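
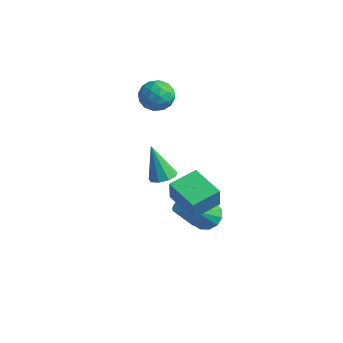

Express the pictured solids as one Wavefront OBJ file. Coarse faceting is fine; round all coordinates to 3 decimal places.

v 1.156 0.722 0.572
v 1.833 0.998 0.843
v 0.384 0.598 2.628
v 1.499 1.402 0.742
v 1.004 1.487 0.561
v 0.581 1.214 0.385
v 0.427 0.711 0.297
v 0.614 0.213 0.337
v 1.055 -0.047 0.488
v 1.544 0.053 0.677
v 1.851 0.466 0.818
v 3.022 2.028 -2.196
v 3.903 2.319 -2.04
v 3.178 1.072 -1.284
v 3.595 2.589 -1.704
v 3.105 2.681 -1.524
v 2.589 2.566 -1.557
v 2.211 2.28 -1.793
v 2.09 1.914 -2.157
v 2.265 1.584 -2.532
v 2.681 1.396 -2.801
v 3.205 1.408 -2.878
v 3.671 1.617 -2.738
v 3.931 1.957 -2.425
v 2.058 2.519 -3.224
v 2.484 2.775 -2.82
v 1.848 2.057 -1.693
v 1.422 1.801 -2.096
v 2.272 2.966 -2.818
v 1.636 2.248 -1.691
v 2.018 3.068 -2.897
v 1.382 2.35 -1.77
v 1.772 3.061 -3.04
v 1.136 2.343 -1.913
v 1.582 2.947 -3.219
v 0.946 2.229 -2.092
v 1.487 2.748 -3.4
v 0.851 2.03 -2.273
v 1.505 2.504 -3.545
v 0.869 1.786 -2.418
v 1.632 2.263 -3.627
v 0.996 1.545 -2.5
v 1.844 2.072 -3.629
v 1.208 1.354 -2.502
v 2.098 1.97 -3.55
v 1.462 1.252 -2.423
v 2.344 1.977 -3.407
v 1.708 1.259 -2.28
v 2.534 2.091 -3.228
v 1.898 1.373 -2.101
v 2.629 2.29 -3.047
v 1.993 1.572 -1.92
v 2.611 2.534 -2.902
v 1.975 1.816 -1.775
v -2.461 4.751 2.972
v -1.694 4.255 3.535
v -3.566 3.465 3.345
v -2.799 2.969 3.908
v -3.222 3.886 4.27
v -2.54 4.68 4.04
v -2.72 3.04 2.84
v -2.038 3.834 2.61
v -1.855 3.197 3.453
v -2.165 3.72 4.337
v -3.095 4 2.543
v -3.405 4.523 3.427
v -1.981 4.616 3.221
v -3.279 3.104 3.659
v -3.528 3.643 3.872
v -3.077 3.352 4.203
v -2.478 4.866 3.518
v -2.027 4.574 3.848
v -2.925 4.357 4.28
v -3.233 3.146 3.032
v -2.782 2.854 3.362
v -2.183 4.368 2.677
v -1.732 4.077 3.008
v -2.335 3.363 2.6
v -1.624 3.703 3.503
v -2.273 2.947 3.723
v -2.227 2.989 3.095
v -1.826 3.456 2.96
v -1.806 4.01 4.023
v -2.456 3.254 4.242
v -2.705 3.793 4.455
v -2.303 4.26 4.32
v -1.901 3.388 3.975
v -2.804 4.466 2.638
v -3.454 3.71 2.857
v -2.957 3.46 2.56
v -2.555 3.927 2.425
v -2.987 4.773 3.157
v -3.636 4.017 3.377
v -3.434 4.264 3.92
v -3.033 4.731 3.785
v -3.359 4.332 2.905
v 2.693 -0.27 0.371
v 2.995 -0.595 1.741
v 2.941 1.368 0.705
v 3.243 1.043 2.075
v 4.597 -0.463 -0.095
v 4.899 -0.788 1.275
v 4.845 1.175 0.239
v 5.147 0.85 1.609
f 2 1 4
f 2 4 3
f 4 1 5
f 4 5 3
f 5 1 6
f 5 6 3
f 6 1 7
f 6 7 3
f 7 1 8
f 7 8 3
f 8 1 9
f 8 9 3
f 9 1 10
f 9 10 3
f 10 1 11
f 10 11 3
f 11 1 2
f 11 2 3
f 13 12 15
f 13 15 14
f 15 12 16
f 15 16 14
f 16 12 17
f 16 17 14
f 17 12 18
f 17 18 14
f 18 12 19
f 18 19 14
f 19 12 20
f 19 20 14
f 20 12 21
f 20 21 14
f 21 12 22
f 21 22 14
f 22 12 23
f 22 23 14
f 23 12 24
f 23 24 14
f 24 12 13
f 24 13 14
f 26 25 29
f 26 29 27
f 27 29 30
f 27 30 28
f 29 25 31
f 29 31 30
f 30 31 32
f 30 32 28
f 31 25 33
f 31 33 32
f 32 33 34
f 32 34 28
f 33 25 35
f 33 35 34
f 34 35 36
f 34 36 28
f 35 25 37
f 35 37 36
f 36 37 38
f 36 38 28
f 37 25 39
f 37 39 38
f 38 39 40
f 38 40 28
f 39 25 41
f 39 41 40
f 40 41 42
f 40 42 28
f 41 25 43
f 41 43 42
f 42 43 44
f 42 44 28
f 43 25 45
f 43 45 44
f 44 45 46
f 44 46 28
f 45 25 47
f 45 47 46
f 46 47 48
f 46 48 28
f 47 25 49
f 47 49 48
f 48 49 50
f 48 50 28
f 49 25 51
f 49 51 50
f 50 51 52
f 50 52 28
f 51 25 53
f 51 53 52
f 52 53 54
f 52 54 28
f 53 25 26
f 53 26 54
f 54 26 27
f 54 27 28
f 55 92 71
f 92 66 95
f 71 95 60
f 92 95 71
f 55 71 67
f 71 60 72
f 67 72 56
f 71 72 67
f 55 67 76
f 67 56 77
f 76 77 62
f 67 77 76
f 55 76 88
f 76 62 91
f 88 91 65
f 76 91 88
f 55 88 92
f 88 65 96
f 92 96 66
f 88 96 92
f 56 72 83
f 72 60 86
f 83 86 64
f 72 86 83
f 60 95 73
f 95 66 94
f 73 94 59
f 95 94 73
f 66 96 93
f 96 65 89
f 93 89 57
f 96 89 93
f 65 91 90
f 91 62 78
f 90 78 61
f 91 78 90
f 62 77 82
f 77 56 79
f 82 79 63
f 77 79 82
f 58 84 70
f 84 64 85
f 70 85 59
f 84 85 70
f 58 70 68
f 70 59 69
f 68 69 57
f 70 69 68
f 58 68 75
f 68 57 74
f 75 74 61
f 68 74 75
f 58 75 80
f 75 61 81
f 80 81 63
f 75 81 80
f 58 80 84
f 80 63 87
f 84 87 64
f 80 87 84
f 59 85 73
f 85 64 86
f 73 86 60
f 85 86 73
f 57 69 93
f 69 59 94
f 93 94 66
f 69 94 93
f 61 74 90
f 74 57 89
f 90 89 65
f 74 89 90
f 63 81 82
f 81 61 78
f 82 78 62
f 81 78 82
f 64 87 83
f 87 63 79
f 83 79 56
f 87 79 83
f 98 100 97
f 101 98 97
f 97 100 99
f 99 101 97
f 98 104 100
f 102 98 101
f 102 104 98
f 100 104 99
f 103 101 99
f 99 104 103
f 103 102 101
f 104 102 103



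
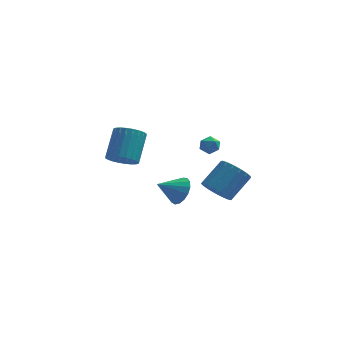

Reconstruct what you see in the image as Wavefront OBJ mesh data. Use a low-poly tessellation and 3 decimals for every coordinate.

v 1.741 -4.451 1.995
v 2.508 -4.57 1.483
v 3.427 -3.588 2.634
v 2.659 -3.469 3.145
v 2.325 -4.201 1.315
v 3.243 -3.219 2.466
v 2.007 -3.89 1.303
v 2.926 -2.907 2.453
v 1.628 -3.707 1.449
v 2.547 -2.724 2.599
v 1.276 -3.694 1.72
v 2.194 -2.712 2.87
v 1.029 -3.855 2.054
v 1.948 -2.873 3.204
v 0.946 -4.153 2.374
v 1.865 -3.17 3.525
v 1.045 -4.518 2.608
v 1.963 -3.536 3.758
v 1.303 -4.869 2.701
v 2.221 -3.887 3.852
v 1.661 -5.124 2.632
v 2.58 -4.141 3.783
v 2.038 -5.224 2.417
v 2.957 -4.242 3.568
v 2.346 -5.148 2.106
v 3.265 -4.166 3.256
v 2.516 -4.912 1.769
v 3.435 -3.93 2.919
v -3.855 1.524 0.783
v -3.03 1.127 0.997
v -2.761 2.498 2.51
v -3.585 2.896 2.297
v -2.927 1.378 0.75
v -2.657 2.75 2.264
v -2.964 1.652 0.509
v -2.695 3.023 2.023
v -3.138 1.906 0.31
v -2.869 3.278 1.823
v -3.421 2.102 0.182
v -3.151 3.474 1.696
v -3.769 2.211 0.146
v -3.5 3.582 1.66
v -4.131 2.214 0.207
v -3.862 3.585 1.721
v -4.45 2.113 0.356
v -4.181 3.484 1.87
v -4.679 1.922 0.57
v -4.41 3.293 2.083
v -4.783 1.67 0.816
v -4.513 3.042 2.33
v -4.745 1.397 1.057
v -4.476 2.768 2.571
v -4.571 1.142 1.257
v -4.302 2.514 2.77
v -4.289 0.946 1.384
v -4.019 2.318 2.898
v -3.94 0.838 1.42
v -3.671 2.209 2.934
v -3.578 0.835 1.359
v -3.309 2.206 2.873
v -3.259 0.936 1.21
v -2.99 2.307 2.724
v -0.37 -1.645 0.355
v -0.026 -1.304 1.149
v -1.53 -2.175 1.085
v -0.277 -0.973 0.99
v -0.549 -0.795 0.686
v -0.78 -0.812 0.306
v -0.917 -1.02 -0.063
v -0.929 -1.372 -0.336
v -0.812 -1.786 -0.451
v -0.595 -2.167 -0.381
v -0.325 -2.43 -0.143
v -0.066 -2.512 0.209
v 0.124 -2.396 0.595
v 0.2 -2.108 0.926
v 0.147 -1.714 1.125
v 0.256 3.213 1.636
v 0.777 3.209 2.028
v 0.783 2.631 0.932
v 1.304 2.627 1.324
v 0.766 2.3 1.493
v 0.44 2.66 1.929
v 1.12 3.18 1.031
v 0.794 3.54 1.467
v 1.311 3.189 1.654
v 1.092 2.645 1.94
v 0.468 3.195 1.02
v 0.249 2.651 1.306
f 2 1 5
f 2 5 3
f 3 5 6
f 3 6 4
f 5 1 7
f 5 7 6
f 6 7 8
f 6 8 4
f 7 1 9
f 7 9 8
f 8 9 10
f 8 10 4
f 9 1 11
f 9 11 10
f 10 11 12
f 10 12 4
f 11 1 13
f 11 13 12
f 12 13 14
f 12 14 4
f 13 1 15
f 13 15 14
f 14 15 16
f 14 16 4
f 15 1 17
f 15 17 16
f 16 17 18
f 16 18 4
f 17 1 19
f 17 19 18
f 18 19 20
f 18 20 4
f 19 1 21
f 19 21 20
f 20 21 22
f 20 22 4
f 21 1 23
f 21 23 22
f 22 23 24
f 22 24 4
f 23 1 25
f 23 25 24
f 24 25 26
f 24 26 4
f 25 1 27
f 25 27 26
f 26 27 28
f 26 28 4
f 27 1 2
f 27 2 28
f 28 2 3
f 28 3 4
f 30 29 33
f 30 33 31
f 31 33 34
f 31 34 32
f 33 29 35
f 33 35 34
f 34 35 36
f 34 36 32
f 35 29 37
f 35 37 36
f 36 37 38
f 36 38 32
f 37 29 39
f 37 39 38
f 38 39 40
f 38 40 32
f 39 29 41
f 39 41 40
f 40 41 42
f 40 42 32
f 41 29 43
f 41 43 42
f 42 43 44
f 42 44 32
f 43 29 45
f 43 45 44
f 44 45 46
f 44 46 32
f 45 29 47
f 45 47 46
f 46 47 48
f 46 48 32
f 47 29 49
f 47 49 48
f 48 49 50
f 48 50 32
f 49 29 51
f 49 51 50
f 50 51 52
f 50 52 32
f 51 29 53
f 51 53 52
f 52 53 54
f 52 54 32
f 53 29 55
f 53 55 54
f 54 55 56
f 54 56 32
f 55 29 57
f 55 57 56
f 56 57 58
f 56 58 32
f 57 29 59
f 57 59 58
f 58 59 60
f 58 60 32
f 59 29 61
f 59 61 60
f 60 61 62
f 60 62 32
f 61 29 30
f 61 30 62
f 62 30 31
f 62 31 32
f 64 63 66
f 64 66 65
f 66 63 67
f 66 67 65
f 67 63 68
f 67 68 65
f 68 63 69
f 68 69 65
f 69 63 70
f 69 70 65
f 70 63 71
f 70 71 65
f 71 63 72
f 71 72 65
f 72 63 73
f 72 73 65
f 73 63 74
f 73 74 65
f 74 63 75
f 74 75 65
f 75 63 76
f 75 76 65
f 76 63 77
f 76 77 65
f 77 63 64
f 77 64 65
f 78 89 83
f 78 83 79
f 78 79 85
f 78 85 88
f 78 88 89
f 79 83 87
f 83 89 82
f 89 88 80
f 88 85 84
f 85 79 86
f 81 87 82
f 81 82 80
f 81 80 84
f 81 84 86
f 81 86 87
f 82 87 83
f 80 82 89
f 84 80 88
f 86 84 85
f 87 86 79



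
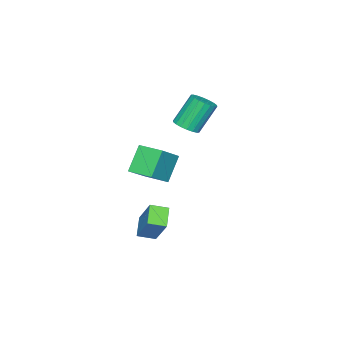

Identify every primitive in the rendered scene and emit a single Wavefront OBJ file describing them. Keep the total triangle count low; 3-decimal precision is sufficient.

v -2.59 -0.742 2.794
v -2.183 -1.21 3.161
v -3.023 -0.725 4.712
v -3.43 -0.258 4.346
v -2.009 -0.941 3.171
v -2.849 -0.456 4.722
v -1.95 -0.632 3.106
v -2.791 -0.147 4.658
v -2.018 -0.346 2.98
v -2.859 0.139 4.531
v -2.2 -0.138 2.817
v -3.04 0.347 4.368
v -2.458 -0.05 2.649
v -3.298 0.435 4.201
v -2.743 -0.099 2.51
v -3.583 0.386 4.062
v -2.997 -0.275 2.428
v -3.837 0.21 3.979
v -3.171 -0.544 2.418
v -4.011 -0.059 3.969
v -3.229 -0.853 2.482
v -4.07 -0.368 4.034
v -3.161 -1.139 2.609
v -4.002 -0.654 4.16
v -2.98 -1.347 2.772
v -3.82 -0.862 4.323
v -2.722 -1.435 2.939
v -3.562 -0.95 4.491
v -2.437 -1.386 3.078
v -3.277 -0.901 4.63
v 0.884 -0.783 1.059
v -0.074 -0.812 2.327
v 0.897 0.517 1.099
v -0.061 0.487 2.368
v 2.201 -0.827 2.052
v 1.243 -0.857 3.321
v 2.214 0.472 2.093
v 1.256 0.443 3.361
v 2.305 -0.156 -0.807
v 2.905 0.843 0.719
v 1.774 0.54 -1.054
v 2.373 1.539 0.472
v 3.167 0.281 -1.432
v 3.766 1.28 0.094
v 2.635 0.977 -1.679
v 3.235 1.976 -0.153
f 2 1 5
f 2 5 3
f 3 5 6
f 3 6 4
f 5 1 7
f 5 7 6
f 6 7 8
f 6 8 4
f 7 1 9
f 7 9 8
f 8 9 10
f 8 10 4
f 9 1 11
f 9 11 10
f 10 11 12
f 10 12 4
f 11 1 13
f 11 13 12
f 12 13 14
f 12 14 4
f 13 1 15
f 13 15 14
f 14 15 16
f 14 16 4
f 15 1 17
f 15 17 16
f 16 17 18
f 16 18 4
f 17 1 19
f 17 19 18
f 18 19 20
f 18 20 4
f 19 1 21
f 19 21 20
f 20 21 22
f 20 22 4
f 21 1 23
f 21 23 22
f 22 23 24
f 22 24 4
f 23 1 25
f 23 25 24
f 24 25 26
f 24 26 4
f 25 1 27
f 25 27 26
f 26 27 28
f 26 28 4
f 27 1 29
f 27 29 28
f 28 29 30
f 28 30 4
f 29 1 2
f 29 2 30
f 30 2 3
f 30 3 4
f 32 34 31
f 35 32 31
f 31 34 33
f 33 35 31
f 32 38 34
f 36 32 35
f 36 38 32
f 34 38 33
f 37 35 33
f 33 38 37
f 37 36 35
f 38 36 37
f 40 42 39
f 43 40 39
f 39 42 41
f 41 43 39
f 40 46 42
f 44 40 43
f 44 46 40
f 42 46 41
f 45 43 41
f 41 46 45
f 45 44 43
f 46 44 45



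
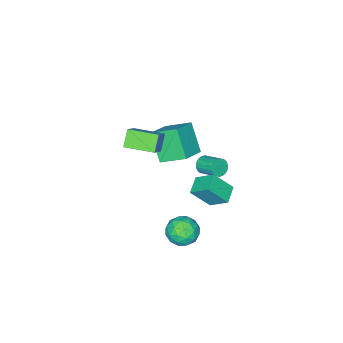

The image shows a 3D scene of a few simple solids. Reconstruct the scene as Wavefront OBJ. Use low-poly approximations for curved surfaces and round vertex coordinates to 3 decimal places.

v -3.617 0.579 -2.175
v -3.143 0.726 -2.495
v -3.13 1.928 -1.925
v -3.603 1.781 -1.605
v -3.343 0.801 -2.649
v -3.33 2.002 -2.078
v -3.597 0.832 -2.708
v -3.584 2.033 -2.138
v -3.855 0.813 -2.662
v -3.842 2.014 -2.092
v -4.065 0.747 -2.519
v -4.052 1.949 -1.949
v -4.187 0.649 -2.308
v -4.174 1.85 -1.738
v -4.196 0.536 -2.071
v -4.183 1.738 -1.501
v -4.09 0.432 -1.855
v -4.077 1.634 -1.285
v -3.89 0.358 -1.702
v -3.877 1.559 -1.131
v -3.636 0.327 -1.642
v -3.623 1.528 -1.072
v -3.378 0.346 -1.688
v -3.365 1.547 -1.118
v -3.168 0.411 -1.831
v -3.155 1.613 -1.261
v -3.046 0.51 -2.042
v -3.033 1.711 -1.472
v -3.037 0.622 -2.279
v -3.024 1.824 -1.709
v -3.318 -2.097 -0.322
v -3.967 -0.734 0.502
v -2.867 -0.947 -1.869
v -3.516 0.416 -1.045
v -1.864 -1.796 0.325
v -2.513 -0.433 1.149
v -1.413 -0.646 -1.222
v -2.062 0.717 -0.398
v -2.426 2.56 -2.196
v -1.652 1.809 -1.014
v -2.687 3.611 -1.357
v -1.914 2.86 -0.175
v -1.486 3.04 -2.505
v -0.713 2.289 -1.323
v -1.748 4.091 -1.666
v -0.974 3.34 -0.484
v 1.187 -0.275 2.441
v 0.528 -0.617 3.266
v 0.388 1.203 2.416
v -0.271 0.861 3.241
v 2.251 0.319 3.539
v 1.592 -0.023 4.364
v 1.452 1.797 3.514
v 0.793 1.455 4.339
v 0.064 3.217 -4.45
v 1.028 3.135 -4.2
v -0.348 2.365 -3.14
v 0.616 2.283 -2.89
v 0.16 3.17 -2.837
v 0.415 3.697 -3.647
v 0.265 1.803 -3.693
v 0.52 2.33 -4.503
v 1.152 2.261 -3.732
v 1.087 3.106 -3.203
v -0.407 2.394 -4.137
v -0.472 3.239 -3.608
v 0.582 3.251 -4.44
v 0.098 2.249 -2.9
v -0.17 2.771 -2.869
v 0.396 2.722 -2.722
v 0.222 3.581 -4.115
v 0.788 3.533 -3.968
v 0.278 3.553 -3.167
v -0.108 1.967 -3.372
v 0.458 1.919 -3.225
v 0.284 2.778 -4.618
v 0.85 2.729 -4.471
v 0.402 1.947 -4.173
v 1.222 2.689 -4.018
v 0.979 2.188 -3.248
v 0.774 1.906 -3.72
v 0.923 2.216 -4.196
v 1.183 3.186 -3.707
v 0.941 2.685 -2.937
v 0.673 3.206 -2.906
v 0.823 3.516 -3.382
v 1.256 2.672 -3.432
v -0.261 2.815 -4.403
v -0.503 2.314 -3.633
v -0.143 1.984 -3.958
v 0.007 2.294 -4.434
v -0.299 3.312 -4.092
v -0.542 2.811 -3.322
v -0.243 3.284 -3.144
v -0.094 3.594 -3.62
v -0.576 2.828 -3.908
f 2 1 5
f 2 5 3
f 3 5 6
f 3 6 4
f 5 1 7
f 5 7 6
f 6 7 8
f 6 8 4
f 7 1 9
f 7 9 8
f 8 9 10
f 8 10 4
f 9 1 11
f 9 11 10
f 10 11 12
f 10 12 4
f 11 1 13
f 11 13 12
f 12 13 14
f 12 14 4
f 13 1 15
f 13 15 14
f 14 15 16
f 14 16 4
f 15 1 17
f 15 17 16
f 16 17 18
f 16 18 4
f 17 1 19
f 17 19 18
f 18 19 20
f 18 20 4
f 19 1 21
f 19 21 20
f 20 21 22
f 20 22 4
f 21 1 23
f 21 23 22
f 22 23 24
f 22 24 4
f 23 1 25
f 23 25 24
f 24 25 26
f 24 26 4
f 25 1 27
f 25 27 26
f 26 27 28
f 26 28 4
f 27 1 29
f 27 29 28
f 28 29 30
f 28 30 4
f 29 1 2
f 29 2 30
f 30 2 3
f 30 3 4
f 32 34 31
f 35 32 31
f 31 34 33
f 33 35 31
f 32 38 34
f 36 32 35
f 36 38 32
f 34 38 33
f 37 35 33
f 33 38 37
f 37 36 35
f 38 36 37
f 40 42 39
f 43 40 39
f 39 42 41
f 41 43 39
f 40 46 42
f 44 40 43
f 44 46 40
f 42 46 41
f 45 43 41
f 41 46 45
f 45 44 43
f 46 44 45
f 48 50 47
f 51 48 47
f 47 50 49
f 49 51 47
f 48 54 50
f 52 48 51
f 52 54 48
f 50 54 49
f 53 51 49
f 49 54 53
f 53 52 51
f 54 52 53
f 55 92 71
f 92 66 95
f 71 95 60
f 92 95 71
f 55 71 67
f 71 60 72
f 67 72 56
f 71 72 67
f 55 67 76
f 67 56 77
f 76 77 62
f 67 77 76
f 55 76 88
f 76 62 91
f 88 91 65
f 76 91 88
f 55 88 92
f 88 65 96
f 92 96 66
f 88 96 92
f 56 72 83
f 72 60 86
f 83 86 64
f 72 86 83
f 60 95 73
f 95 66 94
f 73 94 59
f 95 94 73
f 66 96 93
f 96 65 89
f 93 89 57
f 96 89 93
f 65 91 90
f 91 62 78
f 90 78 61
f 91 78 90
f 62 77 82
f 77 56 79
f 82 79 63
f 77 79 82
f 58 84 70
f 84 64 85
f 70 85 59
f 84 85 70
f 58 70 68
f 70 59 69
f 68 69 57
f 70 69 68
f 58 68 75
f 68 57 74
f 75 74 61
f 68 74 75
f 58 75 80
f 75 61 81
f 80 81 63
f 75 81 80
f 58 80 84
f 80 63 87
f 84 87 64
f 80 87 84
f 59 85 73
f 85 64 86
f 73 86 60
f 85 86 73
f 57 69 93
f 69 59 94
f 93 94 66
f 69 94 93
f 61 74 90
f 74 57 89
f 90 89 65
f 74 89 90
f 63 81 82
f 81 61 78
f 82 78 62
f 81 78 82
f 64 87 83
f 87 63 79
f 83 79 56
f 87 79 83



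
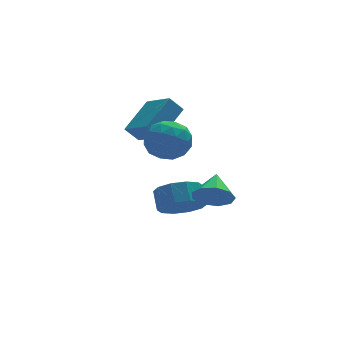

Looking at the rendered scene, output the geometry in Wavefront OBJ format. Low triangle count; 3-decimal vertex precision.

v -0.52 0.526 0.167
v 0.028 -0.73 0.846
v 0.739 1.56 1.063
v 1.287 0.304 1.743
v 0.033 0.416 -0.483
v 0.581 -0.84 0.197
v 1.292 1.45 0.414
v 1.84 0.194 1.093
v 1.573 -0.454 -4.165
v 2.495 -0.211 -4.527
v 2.57 0.536 -3.837
v 1.647 0.294 -3.475
v 2.066 0.125 -4.845
v 2.141 0.872 -4.154
v 1.449 0.24 -4.903
v 1.524 0.987 -4.212
v 0.879 0.091 -4.679
v 0.954 0.838 -3.988
v 0.574 -0.267 -4.259
v 0.649 0.48 -3.568
v 0.65 -0.696 -3.803
v 0.725 0.051 -3.113
v 1.079 -1.032 -3.486
v 1.154 -0.285 -2.795
v 1.696 -1.147 -3.428
v 1.771 -0.4 -2.737
v 2.266 -0.998 -3.652
v 2.341 -0.251 -2.961
v 2.571 -0.64 -4.072
v 2.646 0.107 -3.381
v 2.121 -2.662 -2.467
v 2.44 -2.342 -3.222
v 2.619 -1.618 -1.813
v 1.883 -2.134 -3.13
v 1.437 -2.173 -2.727
v 1.311 -2.441 -2.203
v 1.563 -2.813 -1.803
v 2.077 -3.114 -1.713
v 2.611 -3.204 -1.976
v 2.915 -3.041 -2.469
v 2.848 -2.7 -2.961
v -0.042 -1.565 1.316
v 0.403 -1.046 0.56
v 0.557 -2.974 0.7
v 1.002 -2.455 -0.056
v 1.344 -2.358 0.9
v 0.974 -1.487 1.281
v -0.014 -2.533 -0.021
v -0.384 -1.662 0.36
v 0.421 -1.644 -0.266
v 1.26 -1.535 0.303
v -0.3 -2.485 0.957
v 0.539 -2.376 1.526
v 0.128 -1.182 0.992
v 0.832 -2.838 0.268
v 1.033 -2.781 0.83
v 1.295 -2.476 0.386
v 0.463 -1.441 1.415
v 0.725 -1.136 0.971
v 1.278 -1.907 1.171
v 0.235 -2.884 0.289
v 0.497 -2.579 -0.155
v -0.335 -1.544 0.874
v -0.073 -1.239 0.43
v -0.318 -2.113 0.089
v 0.4 -1.228 0.062
v 0.752 -2.056 -0.3
v 0.155 -2.102 -0.279
v -0.063 -1.59 -0.056
v 0.893 -1.164 0.396
v 1.246 -1.992 0.035
v 1.447 -1.935 0.597
v 1.229 -1.424 0.82
v 0.904 -1.516 -0.089
v -0.286 -2.028 1.225
v 0.067 -2.856 0.864
v -0.269 -2.596 0.44
v -0.487 -2.085 0.663
v 0.208 -1.964 1.56
v 0.56 -2.792 1.198
v 1.023 -2.43 1.316
v 0.805 -1.918 1.539
v 0.056 -2.504 1.349
f 2 4 1
f 5 2 1
f 1 4 3
f 3 5 1
f 2 8 4
f 6 2 5
f 6 8 2
f 4 8 3
f 7 5 3
f 3 8 7
f 7 6 5
f 8 6 7
f 10 9 13
f 10 13 11
f 11 13 14
f 11 14 12
f 13 9 15
f 13 15 14
f 14 15 16
f 14 16 12
f 15 9 17
f 15 17 16
f 16 17 18
f 16 18 12
f 17 9 19
f 17 19 18
f 18 19 20
f 18 20 12
f 19 9 21
f 19 21 20
f 20 21 22
f 20 22 12
f 21 9 23
f 21 23 22
f 22 23 24
f 22 24 12
f 23 9 25
f 23 25 24
f 24 25 26
f 24 26 12
f 25 9 27
f 25 27 26
f 26 27 28
f 26 28 12
f 27 9 29
f 27 29 28
f 28 29 30
f 28 30 12
f 29 9 10
f 29 10 30
f 30 10 11
f 30 11 12
f 32 31 34
f 32 34 33
f 34 31 35
f 34 35 33
f 35 31 36
f 35 36 33
f 36 31 37
f 36 37 33
f 37 31 38
f 37 38 33
f 38 31 39
f 38 39 33
f 39 31 40
f 39 40 33
f 40 31 41
f 40 41 33
f 41 31 32
f 41 32 33
f 42 79 58
f 79 53 82
f 58 82 47
f 79 82 58
f 42 58 54
f 58 47 59
f 54 59 43
f 58 59 54
f 42 54 63
f 54 43 64
f 63 64 49
f 54 64 63
f 42 63 75
f 63 49 78
f 75 78 52
f 63 78 75
f 42 75 79
f 75 52 83
f 79 83 53
f 75 83 79
f 43 59 70
f 59 47 73
f 70 73 51
f 59 73 70
f 47 82 60
f 82 53 81
f 60 81 46
f 82 81 60
f 53 83 80
f 83 52 76
f 80 76 44
f 83 76 80
f 52 78 77
f 78 49 65
f 77 65 48
f 78 65 77
f 49 64 69
f 64 43 66
f 69 66 50
f 64 66 69
f 45 71 57
f 71 51 72
f 57 72 46
f 71 72 57
f 45 57 55
f 57 46 56
f 55 56 44
f 57 56 55
f 45 55 62
f 55 44 61
f 62 61 48
f 55 61 62
f 45 62 67
f 62 48 68
f 67 68 50
f 62 68 67
f 45 67 71
f 67 50 74
f 71 74 51
f 67 74 71
f 46 72 60
f 72 51 73
f 60 73 47
f 72 73 60
f 44 56 80
f 56 46 81
f 80 81 53
f 56 81 80
f 48 61 77
f 61 44 76
f 77 76 52
f 61 76 77
f 50 68 69
f 68 48 65
f 69 65 49
f 68 65 69
f 51 74 70
f 74 50 66
f 70 66 43
f 74 66 70



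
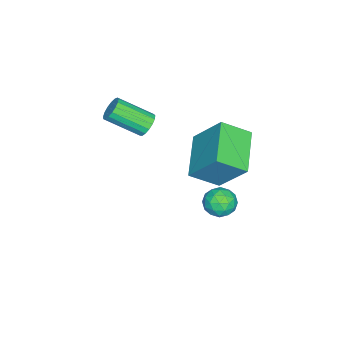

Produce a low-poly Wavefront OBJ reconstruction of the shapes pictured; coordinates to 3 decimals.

v -2.881 -1.284 2.878
v -2.697 -0.106 4.344
v -3.439 -0.259 2.124
v -3.255 0.919 3.59
v -1.105 -0.779 2.25
v -0.921 0.399 3.716
v -1.663 0.246 1.496
v -1.479 1.424 2.962
v -3.051 0.396 -1.325
v -2.466 -0.03 -1.267
v -3.714 -0.45 -0.853
v -3.129 -0.876 -0.795
v -3.19 -0.284 -0.379
v -2.78 0.238 -0.671
v -3.4 -0.718 -1.449
v -2.99 -0.196 -1.741
v -2.682 -0.718 -1.344
v -2.552 -0.45 -0.682
v -3.628 -0.03 -1.438
v -3.498 0.238 -0.776
v -2.701 0.257 -1.338
v -3.479 -0.737 -0.782
v -3.515 -0.39 -0.538
v -3.171 -0.64 -0.504
v -2.885 0.415 -0.987
v -2.542 0.165 -0.953
v -2.967 0.015 -0.431
v -3.638 -0.645 -1.167
v -3.295 -0.895 -1.133
v -3.009 0.16 -1.616
v -2.665 -0.09 -1.582
v -3.213 -0.495 -1.689
v -2.483 -0.398 -1.349
v -2.873 -0.895 -1.071
v -3.032 -0.802 -1.456
v -2.791 -0.495 -1.627
v -2.407 -0.24 -0.96
v -2.797 -0.737 -0.682
v -2.833 -0.39 -0.438
v -2.592 -0.082 -0.609
v -2.534 -0.645 -1.005
v -3.383 0.257 -1.438
v -3.773 -0.24 -1.16
v -3.588 -0.398 -1.511
v -3.347 -0.09 -1.682
v -3.307 0.415 -1.049
v -3.697 -0.082 -0.771
v -3.389 0.015 -0.493
v -3.148 0.322 -0.664
v -3.646 0.165 -1.115
v -3.176 -3.29 2.652
v -2.664 -3.297 2.424
v -2.293 -4.657 3.3
v -2.804 -4.65 3.528
v -2.634 -3.147 2.644
v -2.263 -4.507 3.52
v -2.728 -3.03 2.866
v -2.357 -4.39 3.742
v -2.925 -2.972 3.039
v -2.554 -4.333 3.915
v -3.179 -2.987 3.123
v -2.808 -4.348 3.999
v -3.432 -3.072 3.1
v -3.061 -4.432 3.975
v -3.627 -3.206 2.973
v -3.256 -4.566 3.849
v -3.718 -3.36 2.773
v -3.347 -4.72 3.649
v -3.685 -3.497 2.546
v -3.314 -4.858 3.422
v -3.535 -3.587 2.342
v -3.164 -4.948 3.218
v -3.303 -3.609 2.21
v -2.932 -4.97 3.086
v -3.042 -3.558 2.179
v -2.671 -4.918 3.055
v -2.811 -3.445 2.256
v -2.44 -4.806 3.132
f 2 4 1
f 5 2 1
f 1 4 3
f 3 5 1
f 2 8 4
f 6 2 5
f 6 8 2
f 4 8 3
f 7 5 3
f 3 8 7
f 7 6 5
f 8 6 7
f 9 46 25
f 46 20 49
f 25 49 14
f 46 49 25
f 9 25 21
f 25 14 26
f 21 26 10
f 25 26 21
f 9 21 30
f 21 10 31
f 30 31 16
f 21 31 30
f 9 30 42
f 30 16 45
f 42 45 19
f 30 45 42
f 9 42 46
f 42 19 50
f 46 50 20
f 42 50 46
f 10 26 37
f 26 14 40
f 37 40 18
f 26 40 37
f 14 49 27
f 49 20 48
f 27 48 13
f 49 48 27
f 20 50 47
f 50 19 43
f 47 43 11
f 50 43 47
f 19 45 44
f 45 16 32
f 44 32 15
f 45 32 44
f 16 31 36
f 31 10 33
f 36 33 17
f 31 33 36
f 12 38 24
f 38 18 39
f 24 39 13
f 38 39 24
f 12 24 22
f 24 13 23
f 22 23 11
f 24 23 22
f 12 22 29
f 22 11 28
f 29 28 15
f 22 28 29
f 12 29 34
f 29 15 35
f 34 35 17
f 29 35 34
f 12 34 38
f 34 17 41
f 38 41 18
f 34 41 38
f 13 39 27
f 39 18 40
f 27 40 14
f 39 40 27
f 11 23 47
f 23 13 48
f 47 48 20
f 23 48 47
f 15 28 44
f 28 11 43
f 44 43 19
f 28 43 44
f 17 35 36
f 35 15 32
f 36 32 16
f 35 32 36
f 18 41 37
f 41 17 33
f 37 33 10
f 41 33 37
f 52 51 55
f 52 55 53
f 53 55 56
f 53 56 54
f 55 51 57
f 55 57 56
f 56 57 58
f 56 58 54
f 57 51 59
f 57 59 58
f 58 59 60
f 58 60 54
f 59 51 61
f 59 61 60
f 60 61 62
f 60 62 54
f 61 51 63
f 61 63 62
f 62 63 64
f 62 64 54
f 63 51 65
f 63 65 64
f 64 65 66
f 64 66 54
f 65 51 67
f 65 67 66
f 66 67 68
f 66 68 54
f 67 51 69
f 67 69 68
f 68 69 70
f 68 70 54
f 69 51 71
f 69 71 70
f 70 71 72
f 70 72 54
f 71 51 73
f 71 73 72
f 72 73 74
f 72 74 54
f 73 51 75
f 73 75 74
f 74 75 76
f 74 76 54
f 75 51 77
f 75 77 76
f 76 77 78
f 76 78 54
f 77 51 52
f 77 52 78
f 78 52 53
f 78 53 54



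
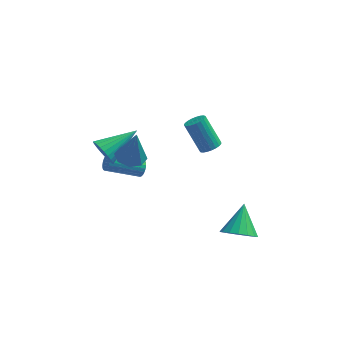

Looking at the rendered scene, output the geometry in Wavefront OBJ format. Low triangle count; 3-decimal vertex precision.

v 1.573 1.819 1.889
v 2.1 1.84 2.174
v 1.275 2.501 3.656
v 0.747 2.481 3.371
v 2.09 2.065 2.068
v 1.265 2.726 3.549
v 1.991 2.248 1.931
v 1.165 2.909 3.412
v 1.819 2.357 1.787
v 0.993 3.018 3.268
v 1.604 2.373 1.66
v 0.779 3.034 3.141
v 1.384 2.293 1.573
v 0.559 2.954 3.054
v 1.197 2.132 1.541
v 0.372 2.793 3.022
v 1.075 1.916 1.569
v 0.249 2.577 3.05
v 1.038 1.684 1.652
v 0.213 2.345 3.134
v 1.095 1.475 1.777
v 0.269 2.136 3.258
v 1.233 1.326 1.921
v 0.408 1.987 3.402
v 1.431 1.262 2.059
v 0.605 1.923 3.54
v 1.653 1.294 2.168
v 0.827 1.955 3.65
v 1.861 1.418 2.229
v 1.036 2.079 3.711
v 2.019 1.611 2.231
v 1.194 2.272 3.713
v -3.802 1.562 1.387
v -3.347 1.358 0.724
v -2.178 2.758 2.133
v -3.495 1.625 0.619
v -3.691 1.883 0.63
v -3.903 2.092 0.757
v -4.1 2.221 0.98
v -4.251 2.249 1.265
v -4.334 2.172 1.568
v -4.336 2.003 1.844
v -4.257 1.766 2.051
v -4.108 1.499 2.156
v -3.913 1.241 2.145
v -3.7 1.031 2.018
v -3.504 0.903 1.795
v -3.352 0.875 1.51
v -3.269 0.952 1.206
v -3.267 1.121 0.93
v -2.317 0.423 2.349
v -1.499 0.409 2.207
v -2.003 0.377 4.171
v -1.727 1 2.262
v -2.3 1.253 2.367
v -2.883 1.019 2.461
v -3.135 0.437 2.49
v -2.907 -0.154 2.436
v -2.334 -0.407 2.331
v -1.751 -0.173 2.236
v 3.122 -1.177 -2.256
v 3.905 -1.615 -1.887
v 3.338 0.177 -1.104
v 4.076 -1.351 -2.229
v 4.029 -1.048 -2.577
v 3.773 -0.774 -2.851
v 3.369 -0.592 -2.989
v 2.908 -0.545 -2.959
v 2.496 -0.642 -2.768
v 2.228 -0.862 -2.459
v 2.165 -1.154 -2.104
v 2.321 -1.451 -1.783
v 2.66 -1.686 -1.571
v 3.106 -1.804 -1.515
v 3.555 -1.778 -1.629
v -2.049 4.019 -2.402
v -1.825 3.856 -1.963
v -3.646 3.517 -1.158
v -3.871 3.681 -1.598
v -1.845 4.054 -1.925
v -3.667 3.715 -1.121
v -1.896 4.247 -1.96
v -3.718 3.908 -1.156
v -1.971 4.406 -2.063
v -3.793 4.067 -1.258
v -2.058 4.505 -2.217
v -3.879 4.166 -1.412
v -2.143 4.531 -2.399
v -3.965 4.192 -1.595
v -2.214 4.479 -2.582
v -4.036 4.14 -1.778
v -2.26 4.357 -2.737
v -4.082 4.018 -1.933
v -2.274 4.183 -2.842
v -4.095 3.844 -2.037
v -2.253 3.985 -2.879
v -4.075 3.646 -2.075
v -2.202 3.792 -2.844
v -4.024 3.453 -2.04
v -2.127 3.633 -2.742
v -3.949 3.294 -1.937
v -2.041 3.534 -2.588
v -3.862 3.195 -1.783
v -1.955 3.508 -2.405
v -3.777 3.169 -1.601
v -1.884 3.56 -2.222
v -3.706 3.221 -1.418
v -1.838 3.682 -2.067
v -3.66 3.343 -1.263
f 2 1 5
f 2 5 3
f 3 5 6
f 3 6 4
f 5 1 7
f 5 7 6
f 6 7 8
f 6 8 4
f 7 1 9
f 7 9 8
f 8 9 10
f 8 10 4
f 9 1 11
f 9 11 10
f 10 11 12
f 10 12 4
f 11 1 13
f 11 13 12
f 12 13 14
f 12 14 4
f 13 1 15
f 13 15 14
f 14 15 16
f 14 16 4
f 15 1 17
f 15 17 16
f 16 17 18
f 16 18 4
f 17 1 19
f 17 19 18
f 18 19 20
f 18 20 4
f 19 1 21
f 19 21 20
f 20 21 22
f 20 22 4
f 21 1 23
f 21 23 22
f 22 23 24
f 22 24 4
f 23 1 25
f 23 25 24
f 24 25 26
f 24 26 4
f 25 1 27
f 25 27 26
f 26 27 28
f 26 28 4
f 27 1 29
f 27 29 28
f 28 29 30
f 28 30 4
f 29 1 31
f 29 31 30
f 30 31 32
f 30 32 4
f 31 1 2
f 31 2 32
f 32 2 3
f 32 3 4
f 34 33 36
f 34 36 35
f 36 33 37
f 36 37 35
f 37 33 38
f 37 38 35
f 38 33 39
f 38 39 35
f 39 33 40
f 39 40 35
f 40 33 41
f 40 41 35
f 41 33 42
f 41 42 35
f 42 33 43
f 42 43 35
f 43 33 44
f 43 44 35
f 44 33 45
f 44 45 35
f 45 33 46
f 45 46 35
f 46 33 47
f 46 47 35
f 47 33 48
f 47 48 35
f 48 33 49
f 48 49 35
f 49 33 50
f 49 50 35
f 50 33 34
f 50 34 35
f 52 51 54
f 52 54 53
f 54 51 55
f 54 55 53
f 55 51 56
f 55 56 53
f 56 51 57
f 56 57 53
f 57 51 58
f 57 58 53
f 58 51 59
f 58 59 53
f 59 51 60
f 59 60 53
f 60 51 52
f 60 52 53
f 62 61 64
f 62 64 63
f 64 61 65
f 64 65 63
f 65 61 66
f 65 66 63
f 66 61 67
f 66 67 63
f 67 61 68
f 67 68 63
f 68 61 69
f 68 69 63
f 69 61 70
f 69 70 63
f 70 61 71
f 70 71 63
f 71 61 72
f 71 72 63
f 72 61 73
f 72 73 63
f 73 61 74
f 73 74 63
f 74 61 75
f 74 75 63
f 75 61 62
f 75 62 63
f 77 76 80
f 77 80 78
f 78 80 81
f 78 81 79
f 80 76 82
f 80 82 81
f 81 82 83
f 81 83 79
f 82 76 84
f 82 84 83
f 83 84 85
f 83 85 79
f 84 76 86
f 84 86 85
f 85 86 87
f 85 87 79
f 86 76 88
f 86 88 87
f 87 88 89
f 87 89 79
f 88 76 90
f 88 90 89
f 89 90 91
f 89 91 79
f 90 76 92
f 90 92 91
f 91 92 93
f 91 93 79
f 92 76 94
f 92 94 93
f 93 94 95
f 93 95 79
f 94 76 96
f 94 96 95
f 95 96 97
f 95 97 79
f 96 76 98
f 96 98 97
f 97 98 99
f 97 99 79
f 98 76 100
f 98 100 99
f 99 100 101
f 99 101 79
f 100 76 102
f 100 102 101
f 101 102 103
f 101 103 79
f 102 76 104
f 102 104 103
f 103 104 105
f 103 105 79
f 104 76 106
f 104 106 105
f 105 106 107
f 105 107 79
f 106 76 108
f 106 108 107
f 107 108 109
f 107 109 79
f 108 76 77
f 108 77 109
f 109 77 78
f 109 78 79



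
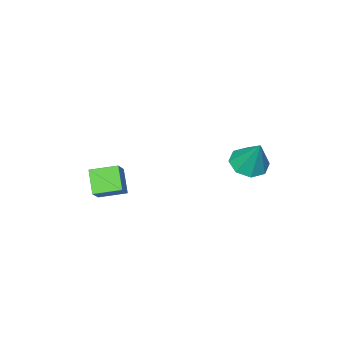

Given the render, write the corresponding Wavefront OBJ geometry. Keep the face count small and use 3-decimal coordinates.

v -2.86 0.884 2.703
v -1.996 0.286 2.907
v -2.62 1.856 4.537
v -1.811 0.98 2.515
v -2.24 1.618 2.233
v -3.032 1.826 2.226
v -3.723 1.482 2.498
v -3.909 0.788 2.891
v -3.48 0.15 3.173
v -2.688 -0.058 3.179
v 3.6 -3.245 1.142
v 3.018 -4.156 2.196
v 2.576 -2.201 1.48
v 1.994 -3.113 2.533
v 4.426 -2.727 2.047
v 3.844 -3.639 3.1
v 3.402 -1.684 2.384
v 2.82 -2.595 3.438
f 2 1 4
f 2 4 3
f 4 1 5
f 4 5 3
f 5 1 6
f 5 6 3
f 6 1 7
f 6 7 3
f 7 1 8
f 7 8 3
f 8 1 9
f 8 9 3
f 9 1 10
f 9 10 3
f 10 1 2
f 10 2 3
f 12 14 11
f 15 12 11
f 11 14 13
f 13 15 11
f 12 18 14
f 16 12 15
f 16 18 12
f 14 18 13
f 17 15 13
f 13 18 17
f 17 16 15
f 18 16 17



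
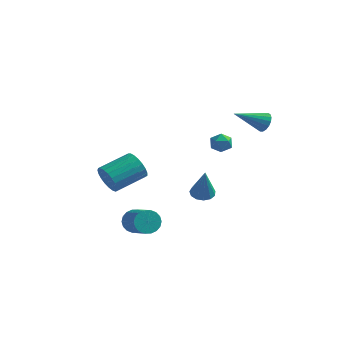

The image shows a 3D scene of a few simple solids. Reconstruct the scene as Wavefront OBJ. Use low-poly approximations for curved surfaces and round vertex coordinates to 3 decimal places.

v -4.407 -1.865 -1.105
v -3.947 -1.89 -1.819
v -3.013 -0.441 -1.269
v -3.473 -0.415 -0.555
v -4.217 -1.681 -1.913
v -3.282 -0.232 -1.363
v -4.519 -1.504 -1.866
v -3.584 -0.055 -1.317
v -4.802 -1.389 -1.688
v -3.867 0.06 -1.139
v -5.017 -1.356 -1.41
v -4.082 0.093 -0.86
v -5.126 -1.411 -1.078
v -4.191 0.038 -0.528
v -5.111 -1.545 -0.751
v -4.176 -0.096 -0.202
v -4.975 -1.734 -0.485
v -4.04 -0.284 0.064
v -4.74 -1.945 -0.327
v -3.805 -0.496 0.223
v -4.448 -2.143 -0.303
v -3.513 -0.694 0.247
v -4.149 -2.292 -0.417
v -3.214 -0.843 0.132
v -3.895 -2.368 -0.651
v -2.96 -0.919 -0.101
v -3.729 -2.356 -0.963
v -2.794 -0.907 -0.413
v -3.68 -2.26 -1.299
v -2.746 -0.811 -0.75
v -3.758 -2.095 -1.602
v -2.823 -0.646 -1.053
v -2.198 -3.28 -2.754
v -1.779 -3.193 -3.32
v -0.703 -4.033 -2.653
v -1.122 -4.12 -2.086
v -1.702 -2.948 -3.137
v -0.625 -3.788 -2.47
v -1.722 -2.768 -2.878
v -0.645 -3.608 -2.21
v -1.837 -2.69 -2.594
v -0.76 -3.53 -1.927
v -2.023 -2.729 -2.342
v -0.947 -3.568 -1.674
v -2.245 -2.876 -2.172
v -1.168 -3.716 -1.504
v -2.457 -3.104 -2.116
v -1.38 -3.944 -1.449
v -2.617 -3.367 -2.187
v -1.541 -4.207 -1.52
v -2.695 -3.612 -2.37
v -1.618 -4.452 -1.703
v -2.675 -3.792 -2.63
v -1.598 -4.632 -1.962
v -2.56 -3.87 -2.913
v -1.483 -4.71 -2.246
v -2.373 -3.832 -3.166
v -1.297 -4.671 -2.498
v -2.152 -3.684 -3.336
v -1.075 -4.524 -2.668
v -1.94 -3.456 -3.391
v -0.863 -4.296 -2.724
v 0.574 -1.583 -0.967
v 1.112 -1.849 -1.157
v 0.926 -2.077 0.727
v 1.191 -1.513 -1.075
v 1.073 -1.199 -0.959
v 0.797 -1.006 -0.845
v 0.45 -0.997 -0.771
v 0.143 -1.174 -0.758
v -0.028 -1.48 -0.812
v -0.008 -1.819 -0.915
v 0.197 -2.083 -1.035
v 0.522 -2.188 -1.133
v 0.863 -2.101 -1.179
v 2.556 1.28 2.941
v 2.928 1.209 3.406
v 1.364 0.26 3.739
v 2.775 1.442 3.475
v 2.572 1.638 3.422
v 2.365 1.752 3.259
v 2.201 1.758 3.023
v 2.119 1.654 2.768
v 2.137 1.465 2.552
v 2.251 1.233 2.426
v 2.434 1.013 2.418
v 2.646 0.853 2.529
v 2.836 0.792 2.735
v 2.963 0.842 2.988
v 2.996 0.993 3.23
v -0.341 2.565 0.785
v 0.017 2.563 0.253
v -0.137 1.557 0.927
v 0.221 1.555 0.395
v 0.422 1.873 0.914
v 0.295 2.496 0.827
v -0.415 1.624 0.353
v -0.542 2.247 0.266
v -0.029 1.981 -0.014
v 0.488 2.135 0.333
v -0.608 1.985 0.847
v -0.091 2.139 1.194
f 2 1 5
f 2 5 3
f 3 5 6
f 3 6 4
f 5 1 7
f 5 7 6
f 6 7 8
f 6 8 4
f 7 1 9
f 7 9 8
f 8 9 10
f 8 10 4
f 9 1 11
f 9 11 10
f 10 11 12
f 10 12 4
f 11 1 13
f 11 13 12
f 12 13 14
f 12 14 4
f 13 1 15
f 13 15 14
f 14 15 16
f 14 16 4
f 15 1 17
f 15 17 16
f 16 17 18
f 16 18 4
f 17 1 19
f 17 19 18
f 18 19 20
f 18 20 4
f 19 1 21
f 19 21 20
f 20 21 22
f 20 22 4
f 21 1 23
f 21 23 22
f 22 23 24
f 22 24 4
f 23 1 25
f 23 25 24
f 24 25 26
f 24 26 4
f 25 1 27
f 25 27 26
f 26 27 28
f 26 28 4
f 27 1 29
f 27 29 28
f 28 29 30
f 28 30 4
f 29 1 31
f 29 31 30
f 30 31 32
f 30 32 4
f 31 1 2
f 31 2 32
f 32 2 3
f 32 3 4
f 34 33 37
f 34 37 35
f 35 37 38
f 35 38 36
f 37 33 39
f 37 39 38
f 38 39 40
f 38 40 36
f 39 33 41
f 39 41 40
f 40 41 42
f 40 42 36
f 41 33 43
f 41 43 42
f 42 43 44
f 42 44 36
f 43 33 45
f 43 45 44
f 44 45 46
f 44 46 36
f 45 33 47
f 45 47 46
f 46 47 48
f 46 48 36
f 47 33 49
f 47 49 48
f 48 49 50
f 48 50 36
f 49 33 51
f 49 51 50
f 50 51 52
f 50 52 36
f 51 33 53
f 51 53 52
f 52 53 54
f 52 54 36
f 53 33 55
f 53 55 54
f 54 55 56
f 54 56 36
f 55 33 57
f 55 57 56
f 56 57 58
f 56 58 36
f 57 33 59
f 57 59 58
f 58 59 60
f 58 60 36
f 59 33 61
f 59 61 60
f 60 61 62
f 60 62 36
f 61 33 34
f 61 34 62
f 62 34 35
f 62 35 36
f 64 63 66
f 64 66 65
f 66 63 67
f 66 67 65
f 67 63 68
f 67 68 65
f 68 63 69
f 68 69 65
f 69 63 70
f 69 70 65
f 70 63 71
f 70 71 65
f 71 63 72
f 71 72 65
f 72 63 73
f 72 73 65
f 73 63 74
f 73 74 65
f 74 63 75
f 74 75 65
f 75 63 64
f 75 64 65
f 77 76 79
f 77 79 78
f 79 76 80
f 79 80 78
f 80 76 81
f 80 81 78
f 81 76 82
f 81 82 78
f 82 76 83
f 82 83 78
f 83 76 84
f 83 84 78
f 84 76 85
f 84 85 78
f 85 76 86
f 85 86 78
f 86 76 87
f 86 87 78
f 87 76 88
f 87 88 78
f 88 76 89
f 88 89 78
f 89 76 90
f 89 90 78
f 90 76 77
f 90 77 78
f 91 102 96
f 91 96 92
f 91 92 98
f 91 98 101
f 91 101 102
f 92 96 100
f 96 102 95
f 102 101 93
f 101 98 97
f 98 92 99
f 94 100 95
f 94 95 93
f 94 93 97
f 94 97 99
f 94 99 100
f 95 100 96
f 93 95 102
f 97 93 101
f 99 97 98
f 100 99 92



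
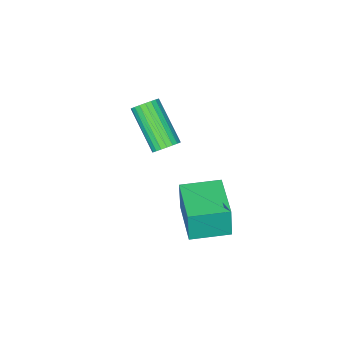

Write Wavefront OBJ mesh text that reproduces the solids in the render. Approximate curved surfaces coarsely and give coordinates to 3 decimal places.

v 1.005 -0.597 -0.298
v 1.02 -0.645 0.951
v -0.211 0.155 -0.256
v -0.196 0.107 0.993
v 1.916 0.873 -0.253
v 1.931 0.825 0.996
v 0.7 1.625 -0.211
v 0.715 1.577 1.038
v 0.223 -2.202 1.309
v 0.718 -2.155 1.461
v 0.472 -3.571 2.703
v -0.023 -3.618 2.551
v 0.617 -2.019 1.596
v 0.37 -3.435 2.838
v 0.447 -1.915 1.68
v 0.201 -3.331 2.923
v 0.239 -1.861 1.701
v -0.008 -3.277 2.943
v 0.028 -1.865 1.654
v -0.219 -3.282 2.896
v -0.149 -1.928 1.547
v -0.396 -3.344 2.789
v -0.262 -2.038 1.399
v -0.509 -3.455 2.641
v -0.291 -2.177 1.236
v -0.538 -3.593 2.478
v -0.231 -2.319 1.085
v -0.478 -3.736 2.327
v -0.092 -2.442 0.973
v -0.339 -3.858 2.215
v 0.101 -2.523 0.919
v -0.146 -3.939 2.161
v 0.315 -2.548 0.932
v 0.068 -3.965 2.174
v 0.514 -2.514 1.011
v 0.267 -3.93 2.253
v 0.662 -2.425 1.141
v 0.415 -3.842 2.383
v 0.734 -2.298 1.3
v 0.487 -3.715 2.542
f 2 4 1
f 5 2 1
f 1 4 3
f 3 5 1
f 2 8 4
f 6 2 5
f 6 8 2
f 4 8 3
f 7 5 3
f 3 8 7
f 7 6 5
f 8 6 7
f 10 9 13
f 10 13 11
f 11 13 14
f 11 14 12
f 13 9 15
f 13 15 14
f 14 15 16
f 14 16 12
f 15 9 17
f 15 17 16
f 16 17 18
f 16 18 12
f 17 9 19
f 17 19 18
f 18 19 20
f 18 20 12
f 19 9 21
f 19 21 20
f 20 21 22
f 20 22 12
f 21 9 23
f 21 23 22
f 22 23 24
f 22 24 12
f 23 9 25
f 23 25 24
f 24 25 26
f 24 26 12
f 25 9 27
f 25 27 26
f 26 27 28
f 26 28 12
f 27 9 29
f 27 29 28
f 28 29 30
f 28 30 12
f 29 9 31
f 29 31 30
f 30 31 32
f 30 32 12
f 31 9 33
f 31 33 32
f 32 33 34
f 32 34 12
f 33 9 35
f 33 35 34
f 34 35 36
f 34 36 12
f 35 9 37
f 35 37 36
f 36 37 38
f 36 38 12
f 37 9 39
f 37 39 38
f 38 39 40
f 38 40 12
f 39 9 10
f 39 10 40
f 40 10 11
f 40 11 12



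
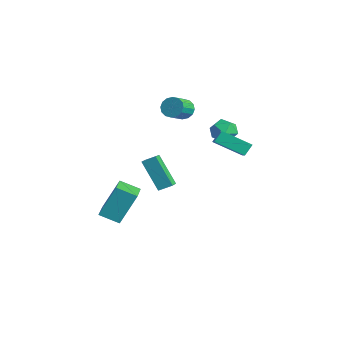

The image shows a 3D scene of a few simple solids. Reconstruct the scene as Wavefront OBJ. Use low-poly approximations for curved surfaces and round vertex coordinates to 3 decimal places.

v 2.068 2.194 0.94
v 3.435 1.581 1.722
v 1.946 2.707 1.555
v 3.313 2.094 2.337
v 3.107 3.446 0.103
v 4.474 2.833 0.885
v 2.985 3.959 0.718
v 4.352 3.346 1.5
v -0.506 1.768 2.379
v -0.208 1.566 1.779
v 0.383 0.59 2.4
v 0.086 0.792 3.001
v 0.026 1.801 1.925
v 0.617 0.825 2.547
v 0.117 2.027 2.193
v 0.709 1.051 2.815
v 0.042 2.184 2.511
v 0.633 1.207 3.133
v -0.18 2.229 2.793
v 0.411 1.253 3.415
v -0.49 2.151 2.965
v 0.102 1.174 3.587
v -0.803 1.97 2.98
v -0.212 0.994 3.601
v -1.037 1.735 2.833
v -0.446 0.759 3.455
v -1.129 1.509 2.565
v -0.537 0.533 3.187
v -1.053 1.353 2.247
v -0.462 0.376 2.869
v -0.831 1.307 1.965
v -0.24 0.331 2.587
v -0.522 1.386 1.793
v 0.07 0.409 2.415
v -1.33 -0.13 -1.497
v -0.743 -0.639 -1.236
v -0.941 0.53 -1.084
v -0.354 0.021 -0.823
v -0.166 0.299 -3.277
v 0.421 -0.21 -3.016
v 0.223 0.959 -2.864
v 0.81 0.45 -2.603
v 1.322 3.691 1.728
v 1.722 3.133 1.173
v 0.238 3.827 0.807
v 0.638 3.269 0.252
v 0.311 2.973 1.017
v 0.981 2.888 1.586
v 0.979 4.072 0.394
v 1.649 3.987 0.963
v 1.511 3.368 0.349
v 1.098 2.689 0.734
v 0.862 4.271 1.246
v 0.449 3.592 1.631
v -1.754 -2.555 -4.817
v -1.662 -1.527 -2.943
v -1.044 -1.636 -5.356
v -0.952 -0.608 -3.481
v -0.208 -3.492 -4.379
v -0.116 -2.464 -2.504
v 0.502 -2.573 -4.917
v 0.594 -1.545 -3.043
f 2 4 1
f 5 2 1
f 1 4 3
f 3 5 1
f 2 8 4
f 6 2 5
f 6 8 2
f 4 8 3
f 7 5 3
f 3 8 7
f 7 6 5
f 8 6 7
f 10 9 13
f 10 13 11
f 11 13 14
f 11 14 12
f 13 9 15
f 13 15 14
f 14 15 16
f 14 16 12
f 15 9 17
f 15 17 16
f 16 17 18
f 16 18 12
f 17 9 19
f 17 19 18
f 18 19 20
f 18 20 12
f 19 9 21
f 19 21 20
f 20 21 22
f 20 22 12
f 21 9 23
f 21 23 22
f 22 23 24
f 22 24 12
f 23 9 25
f 23 25 24
f 24 25 26
f 24 26 12
f 25 9 27
f 25 27 26
f 26 27 28
f 26 28 12
f 27 9 29
f 27 29 28
f 28 29 30
f 28 30 12
f 29 9 31
f 29 31 30
f 30 31 32
f 30 32 12
f 31 9 33
f 31 33 32
f 32 33 34
f 32 34 12
f 33 9 10
f 33 10 34
f 34 10 11
f 34 11 12
f 36 38 35
f 39 36 35
f 35 38 37
f 37 39 35
f 36 42 38
f 40 36 39
f 40 42 36
f 38 42 37
f 41 39 37
f 37 42 41
f 41 40 39
f 42 40 41
f 43 54 48
f 43 48 44
f 43 44 50
f 43 50 53
f 43 53 54
f 44 48 52
f 48 54 47
f 54 53 45
f 53 50 49
f 50 44 51
f 46 52 47
f 46 47 45
f 46 45 49
f 46 49 51
f 46 51 52
f 47 52 48
f 45 47 54
f 49 45 53
f 51 49 50
f 52 51 44
f 56 58 55
f 59 56 55
f 55 58 57
f 57 59 55
f 56 62 58
f 60 56 59
f 60 62 56
f 58 62 57
f 61 59 57
f 57 62 61
f 61 60 59
f 62 60 61



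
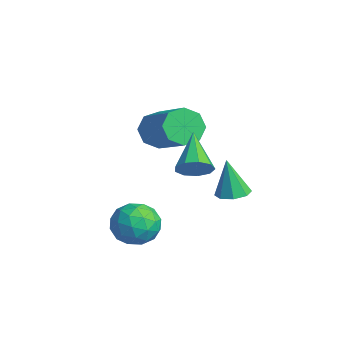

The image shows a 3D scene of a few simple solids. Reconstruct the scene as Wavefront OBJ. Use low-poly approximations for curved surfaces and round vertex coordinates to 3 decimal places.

v -0.589 -1.048 -3.343
v 0.038 -1.449 -3.927
v -0.978 -2.431 -2.813
v -0.351 -2.832 -3.397
v -0.051 -2.311 -2.665
v 0.189 -1.457 -2.993
v -1.129 -2.423 -3.747
v -0.889 -1.569 -4.075
v -0.295 -2.299 -4.177
v 0.371 -2.229 -3.508
v -1.311 -1.651 -3.232
v -0.645 -1.581 -2.563
v -0.241 -1.127 -3.682
v -0.699 -2.753 -3.058
v -0.523 -2.447 -2.628
v -0.154 -2.682 -2.971
v -0.153 -1.132 -3.133
v 0.216 -1.367 -3.476
v 0.164 -1.874 -2.734
v -1.156 -2.513 -3.264
v -0.787 -2.748 -3.607
v -0.786 -1.198 -3.769
v -0.417 -1.433 -4.112
v -1.104 -2.006 -4.006
v -0.069 -1.862 -4.172
v -0.297 -2.675 -3.86
v -0.755 -2.435 -4.066
v -0.613 -1.933 -4.258
v 0.323 -1.822 -3.779
v 0.095 -2.634 -3.467
v 0.27 -2.328 -3.037
v 0.412 -1.826 -3.23
v 0.127 -2.321 -3.925
v -1.035 -1.246 -3.273
v -1.263 -2.058 -2.961
v -1.352 -2.054 -3.51
v -1.21 -1.552 -3.703
v -0.643 -1.205 -2.88
v -0.871 -2.018 -2.568
v -0.327 -1.947 -2.482
v -0.185 -1.445 -2.674
v -1.067 -1.559 -2.815
v -2.172 2.346 -3.617
v -1.571 2.618 -3.498
v -2.408 2.174 -2.023
v -1.945 2.969 -3.516
v -2.452 2.955 -3.592
v -2.795 2.584 -3.683
v -2.773 2.075 -3.735
v -2.399 1.724 -3.718
v -1.892 1.738 -3.641
v -1.549 2.109 -3.55
v 0.165 -0.052 -0.749
v 0.587 0.362 -0.394
v -1.185 0.432 0.289
v 0.394 0.599 -0.754
v 0.094 0.531 -1.112
v -0.173 0.19 -1.3
v -0.282 -0.264 -1.231
v -0.182 -0.619 -0.936
v 0.08 -0.708 -0.553
v 0.382 -0.491 -0.263
v 0.582 -0.068 -0.2
v -3.944 0.211 -0.876
v -3.658 0.675 -1.502
v -1.75 0.892 -0.47
v -2.036 0.429 0.156
v -3.941 1.022 -1.052
v -2.033 1.24 -0.02
v -4.226 0.895 -0.499
v -2.318 1.112 0.533
v -4.345 0.367 -0.166
v -2.438 0.584 0.866
v -4.23 -0.252 -0.25
v -2.322 -0.035 0.782
v -3.947 -0.6 -0.7
v -2.039 -0.382 0.332
v -3.662 -0.472 -1.253
v -1.754 -0.255 -0.221
v -3.542 0.056 -1.586
v -1.635 0.273 -0.554
f 1 38 17
f 38 12 41
f 17 41 6
f 38 41 17
f 1 17 13
f 17 6 18
f 13 18 2
f 17 18 13
f 1 13 22
f 13 2 23
f 22 23 8
f 13 23 22
f 1 22 34
f 22 8 37
f 34 37 11
f 22 37 34
f 1 34 38
f 34 11 42
f 38 42 12
f 34 42 38
f 2 18 29
f 18 6 32
f 29 32 10
f 18 32 29
f 6 41 19
f 41 12 40
f 19 40 5
f 41 40 19
f 12 42 39
f 42 11 35
f 39 35 3
f 42 35 39
f 11 37 36
f 37 8 24
f 36 24 7
f 37 24 36
f 8 23 28
f 23 2 25
f 28 25 9
f 23 25 28
f 4 30 16
f 30 10 31
f 16 31 5
f 30 31 16
f 4 16 14
f 16 5 15
f 14 15 3
f 16 15 14
f 4 14 21
f 14 3 20
f 21 20 7
f 14 20 21
f 4 21 26
f 21 7 27
f 26 27 9
f 21 27 26
f 4 26 30
f 26 9 33
f 30 33 10
f 26 33 30
f 5 31 19
f 31 10 32
f 19 32 6
f 31 32 19
f 3 15 39
f 15 5 40
f 39 40 12
f 15 40 39
f 7 20 36
f 20 3 35
f 36 35 11
f 20 35 36
f 9 27 28
f 27 7 24
f 28 24 8
f 27 24 28
f 10 33 29
f 33 9 25
f 29 25 2
f 33 25 29
f 44 43 46
f 44 46 45
f 46 43 47
f 46 47 45
f 47 43 48
f 47 48 45
f 48 43 49
f 48 49 45
f 49 43 50
f 49 50 45
f 50 43 51
f 50 51 45
f 51 43 52
f 51 52 45
f 52 43 44
f 52 44 45
f 54 53 56
f 54 56 55
f 56 53 57
f 56 57 55
f 57 53 58
f 57 58 55
f 58 53 59
f 58 59 55
f 59 53 60
f 59 60 55
f 60 53 61
f 60 61 55
f 61 53 62
f 61 62 55
f 62 53 63
f 62 63 55
f 63 53 54
f 63 54 55
f 65 64 68
f 65 68 66
f 66 68 69
f 66 69 67
f 68 64 70
f 68 70 69
f 69 70 71
f 69 71 67
f 70 64 72
f 70 72 71
f 71 72 73
f 71 73 67
f 72 64 74
f 72 74 73
f 73 74 75
f 73 75 67
f 74 64 76
f 74 76 75
f 75 76 77
f 75 77 67
f 76 64 78
f 76 78 77
f 77 78 79
f 77 79 67
f 78 64 80
f 78 80 79
f 79 80 81
f 79 81 67
f 80 64 65
f 80 65 81
f 81 65 66
f 81 66 67



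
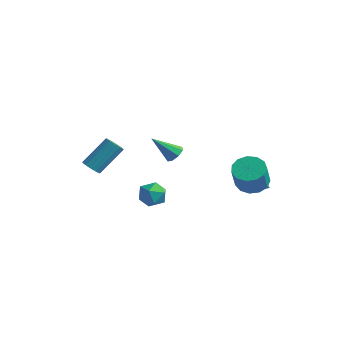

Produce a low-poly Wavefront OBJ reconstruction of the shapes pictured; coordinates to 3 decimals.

v -1.218 -2.063 -3.533
v -0.682 -1.382 -3.791
v -0.218 -2.478 -2.549
v 0.318 -1.797 -2.807
v -0.453 -1.624 -2.366
v -1.071 -1.368 -2.975
v 0.171 -2.492 -3.365
v -0.447 -2.236 -3.974
v 0.176 -1.647 -3.687
v -0.209 -1.111 -3.07
v -0.691 -2.749 -3.27
v -1.076 -2.213 -2.653
v -3.459 3.562 -3.58
v -2.92 3.238 -3.38
v -4.481 2.678 -2.26
v -2.983 3.676 -3.136
v -3.326 4.047 -3.152
v -3.745 4.134 -3.419
v -3.997 3.887 -3.78
v -3.934 3.449 -4.024
v -3.592 3.078 -4.008
v -3.172 2.99 -3.741
v 2.714 3.309 -3.799
v 3.203 3.078 -3.387
v 2.166 4.071 -2.721
v 3.326 3.329 -3.503
v 3.327 3.577 -3.677
v 3.207 3.771 -3.875
v 2.99 3.874 -4.058
v 2.718 3.865 -4.191
v 2.445 3.746 -4.245
v 2.225 3.54 -4.211
v 2.103 3.289 -4.096
v 2.101 3.041 -3.922
v 2.221 2.847 -3.724
v 2.439 2.744 -3.54
v 2.711 2.753 -3.408
v 2.984 2.872 -3.354
v -2.49 -4.549 -0.648
v -1.961 -4.822 -0.575
v -1.46 -3.463 0.861
v -1.99 -3.191 0.788
v -1.912 -4.608 -0.795
v -1.411 -3.249 0.642
v -2.017 -4.378 -0.975
v -1.517 -3.019 0.461
v -2.25 -4.194 -1.068
v -1.749 -2.835 0.369
v -2.547 -4.106 -1.048
v -2.046 -2.747 0.388
v -2.829 -4.136 -0.921
v -2.328 -2.777 0.515
v -3.02 -4.277 -0.721
v -2.519 -2.918 0.715
v -3.069 -4.491 -0.502
v -2.568 -3.132 0.935
v -2.963 -4.721 -0.321
v -2.463 -3.362 1.115
v -2.731 -4.905 -0.229
v -2.23 -3.546 1.208
v -2.434 -4.993 -0.248
v -1.933 -3.634 1.188
v -2.152 -4.963 -0.375
v -1.651 -3.604 1.061
v 3.135 2.29 -2.676
v 3.937 1.883 -3.066
v 4.267 1.123 -1.593
v 3.465 1.53 -1.204
v 4.096 2.366 -2.852
v 4.426 1.606 -1.379
v 3.95 2.826 -2.583
v 4.28 2.065 -1.11
v 3.546 3.115 -2.343
v 3.876 2.355 -0.87
v 3.011 3.142 -2.209
v 3.341 2.382 -0.736
v 2.515 2.899 -2.223
v 2.845 2.139 -0.75
v 2.216 2.463 -2.382
v 2.546 1.702 -0.909
v 2.209 1.971 -2.634
v 2.539 1.211 -1.161
v 2.496 1.581 -2.899
v 2.826 0.821 -1.426
v 2.986 1.416 -3.094
v 3.316 0.656 -1.621
v 3.523 1.529 -3.156
v 3.853 0.768 -1.683
f 1 12 6
f 1 6 2
f 1 2 8
f 1 8 11
f 1 11 12
f 2 6 10
f 6 12 5
f 12 11 3
f 11 8 7
f 8 2 9
f 4 10 5
f 4 5 3
f 4 3 7
f 4 7 9
f 4 9 10
f 5 10 6
f 3 5 12
f 7 3 11
f 9 7 8
f 10 9 2
f 14 13 16
f 14 16 15
f 16 13 17
f 16 17 15
f 17 13 18
f 17 18 15
f 18 13 19
f 18 19 15
f 19 13 20
f 19 20 15
f 20 13 21
f 20 21 15
f 21 13 22
f 21 22 15
f 22 13 14
f 22 14 15
f 24 23 26
f 24 26 25
f 26 23 27
f 26 27 25
f 27 23 28
f 27 28 25
f 28 23 29
f 28 29 25
f 29 23 30
f 29 30 25
f 30 23 31
f 30 31 25
f 31 23 32
f 31 32 25
f 32 23 33
f 32 33 25
f 33 23 34
f 33 34 25
f 34 23 35
f 34 35 25
f 35 23 36
f 35 36 25
f 36 23 37
f 36 37 25
f 37 23 38
f 37 38 25
f 38 23 24
f 38 24 25
f 40 39 43
f 40 43 41
f 41 43 44
f 41 44 42
f 43 39 45
f 43 45 44
f 44 45 46
f 44 46 42
f 45 39 47
f 45 47 46
f 46 47 48
f 46 48 42
f 47 39 49
f 47 49 48
f 48 49 50
f 48 50 42
f 49 39 51
f 49 51 50
f 50 51 52
f 50 52 42
f 51 39 53
f 51 53 52
f 52 53 54
f 52 54 42
f 53 39 55
f 53 55 54
f 54 55 56
f 54 56 42
f 55 39 57
f 55 57 56
f 56 57 58
f 56 58 42
f 57 39 59
f 57 59 58
f 58 59 60
f 58 60 42
f 59 39 61
f 59 61 60
f 60 61 62
f 60 62 42
f 61 39 63
f 61 63 62
f 62 63 64
f 62 64 42
f 63 39 40
f 63 40 64
f 64 40 41
f 64 41 42
f 66 65 69
f 66 69 67
f 67 69 70
f 67 70 68
f 69 65 71
f 69 71 70
f 70 71 72
f 70 72 68
f 71 65 73
f 71 73 72
f 72 73 74
f 72 74 68
f 73 65 75
f 73 75 74
f 74 75 76
f 74 76 68
f 75 65 77
f 75 77 76
f 76 77 78
f 76 78 68
f 77 65 79
f 77 79 78
f 78 79 80
f 78 80 68
f 79 65 81
f 79 81 80
f 80 81 82
f 80 82 68
f 81 65 83
f 81 83 82
f 82 83 84
f 82 84 68
f 83 65 85
f 83 85 84
f 84 85 86
f 84 86 68
f 85 65 87
f 85 87 86
f 86 87 88
f 86 88 68
f 87 65 66
f 87 66 88
f 88 66 67
f 88 67 68



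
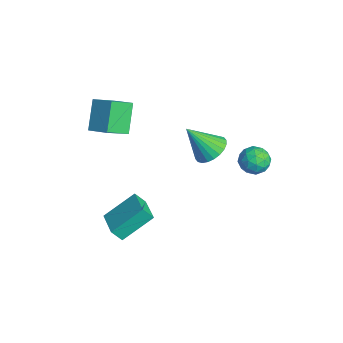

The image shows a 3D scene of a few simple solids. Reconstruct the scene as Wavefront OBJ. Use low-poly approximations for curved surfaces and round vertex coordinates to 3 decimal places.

v -0.912 -3.05 -4.64
v -1.05 -3.58 -3.926
v -1.028 -1.364 -3.411
v -1.166 -1.894 -2.696
v 0.706 -3.126 -4.384
v 0.568 -3.656 -3.669
v 0.59 -1.44 -3.154
v 0.452 -1.97 -2.44
v -4.039 -2.031 2.392
v -3.647 -3.254 3.187
v -3.002 -1.36 2.913
v -2.61 -2.583 3.707
v -2.97 -2.597 0.993
v -2.578 -3.82 1.787
v -1.933 -1.926 1.513
v -1.541 -3.149 2.308
v -2.558 2.625 -1.646
v -1.63 2.789 -1.283
v -3.002 1.435 0.026
v -1.829 3.089 -1.123
v -2.14 3.318 -1.042
v -2.514 3.441 -1.054
v -2.894 3.441 -1.155
v -3.224 3.316 -1.332
v -3.452 3.086 -1.556
v -3.544 2.785 -1.794
v -3.486 2.461 -2.01
v -3.286 2.161 -2.17
v -2.976 1.932 -2.25
v -2.602 1.808 -2.239
v -2.221 1.809 -2.137
v -1.892 1.934 -1.961
v -1.664 2.164 -1.736
v -1.572 2.464 -1.498
v 1.678 3.668 2.019
v 2.44 3.501 2.385
v 2.02 2.859 0.935
v 2.782 2.692 1.301
v 2.059 2.378 1.65
v 1.848 2.878 2.32
v 2.612 3.482 1
v 2.401 3.982 1.67
v 3.018 3.386 1.755
v 2.676 2.704 2.156
v 1.784 3.656 1.164
v 1.442 2.974 1.565
v 2.029 3.656 2.297
v 2.431 2.704 1.023
v 2.006 2.52 1.228
v 2.454 2.422 1.443
v 1.681 3.29 2.259
v 2.129 3.191 2.474
v 1.905 2.531 2.042
v 2.331 3.169 0.846
v 2.779 3.07 1.061
v 2.006 3.938 1.877
v 2.454 3.84 2.092
v 2.555 3.829 1.278
v 2.817 3.49 2.142
v 3.018 3.014 1.505
v 2.918 3.478 1.328
v 2.794 3.772 1.722
v 2.616 3.089 2.378
v 2.817 2.613 1.741
v 2.392 2.429 1.946
v 2.267 2.723 2.34
v 2.955 3.021 2.008
v 1.643 3.747 1.579
v 1.844 3.271 0.942
v 2.193 3.637 0.98
v 2.068 3.931 1.374
v 1.442 3.346 1.815
v 1.643 2.87 1.178
v 1.666 2.588 1.598
v 1.542 2.882 1.992
v 1.505 3.339 1.312
f 2 4 1
f 5 2 1
f 1 4 3
f 3 5 1
f 2 8 4
f 6 2 5
f 6 8 2
f 4 8 3
f 7 5 3
f 3 8 7
f 7 6 5
f 8 6 7
f 10 12 9
f 13 10 9
f 9 12 11
f 11 13 9
f 10 16 12
f 14 10 13
f 14 16 10
f 12 16 11
f 15 13 11
f 11 16 15
f 15 14 13
f 16 14 15
f 18 17 20
f 18 20 19
f 20 17 21
f 20 21 19
f 21 17 22
f 21 22 19
f 22 17 23
f 22 23 19
f 23 17 24
f 23 24 19
f 24 17 25
f 24 25 19
f 25 17 26
f 25 26 19
f 26 17 27
f 26 27 19
f 27 17 28
f 27 28 19
f 28 17 29
f 28 29 19
f 29 17 30
f 29 30 19
f 30 17 31
f 30 31 19
f 31 17 32
f 31 32 19
f 32 17 33
f 32 33 19
f 33 17 34
f 33 34 19
f 34 17 18
f 34 18 19
f 35 72 51
f 72 46 75
f 51 75 40
f 72 75 51
f 35 51 47
f 51 40 52
f 47 52 36
f 51 52 47
f 35 47 56
f 47 36 57
f 56 57 42
f 47 57 56
f 35 56 68
f 56 42 71
f 68 71 45
f 56 71 68
f 35 68 72
f 68 45 76
f 72 76 46
f 68 76 72
f 36 52 63
f 52 40 66
f 63 66 44
f 52 66 63
f 40 75 53
f 75 46 74
f 53 74 39
f 75 74 53
f 46 76 73
f 76 45 69
f 73 69 37
f 76 69 73
f 45 71 70
f 71 42 58
f 70 58 41
f 71 58 70
f 42 57 62
f 57 36 59
f 62 59 43
f 57 59 62
f 38 64 50
f 64 44 65
f 50 65 39
f 64 65 50
f 38 50 48
f 50 39 49
f 48 49 37
f 50 49 48
f 38 48 55
f 48 37 54
f 55 54 41
f 48 54 55
f 38 55 60
f 55 41 61
f 60 61 43
f 55 61 60
f 38 60 64
f 60 43 67
f 64 67 44
f 60 67 64
f 39 65 53
f 65 44 66
f 53 66 40
f 65 66 53
f 37 49 73
f 49 39 74
f 73 74 46
f 49 74 73
f 41 54 70
f 54 37 69
f 70 69 45
f 54 69 70
f 43 61 62
f 61 41 58
f 62 58 42
f 61 58 62
f 44 67 63
f 67 43 59
f 63 59 36
f 67 59 63



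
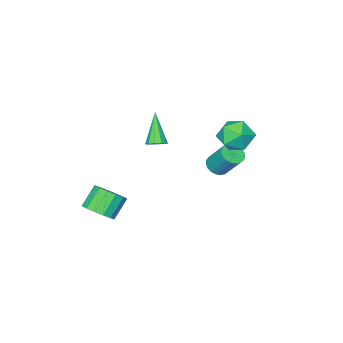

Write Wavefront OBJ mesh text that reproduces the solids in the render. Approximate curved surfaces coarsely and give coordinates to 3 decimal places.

v 3.665 -0.811 -4.302
v 4.363 -0.852 -3.659
v 3.393 -0.97 -2.615
v 2.695 -0.929 -3.258
v 4.258 -0.374 -3.702
v 3.288 -0.492 -2.658
v 3.994 -0.012 -3.906
v 3.024 -0.131 -2.862
v 3.642 0.135 -4.216
v 2.672 0.017 -3.172
v 3.296 0.029 -4.55
v 2.326 -0.09 -3.505
v 3.049 -0.302 -4.816
v 2.079 -0.421 -3.772
v 2.967 -0.77 -4.945
v 1.997 -0.888 -3.901
v 3.072 -1.248 -4.902
v 2.102 -1.366 -3.858
v 3.336 -1.609 -4.698
v 2.366 -1.728 -3.654
v 3.688 -1.757 -4.388
v 2.718 -1.875 -3.344
v 4.034 -1.65 -4.055
v 3.064 -1.769 -3.01
v 4.281 -1.319 -3.788
v 3.311 -1.438 -2.744
v -3.398 0.567 -3.271
v -2.734 0.761 -3.378
v -2.818 1.828 -1.955
v -3.482 1.633 -1.849
v -2.881 0.958 -3.534
v -2.965 2.025 -2.112
v -3.117 1.087 -3.645
v -3.201 2.154 -2.223
v -3.402 1.127 -3.691
v -3.485 2.193 -2.269
v -3.686 1.069 -3.665
v -3.77 2.136 -2.242
v -3.92 0.925 -3.57
v -4.004 1.991 -2.148
v -4.064 0.718 -3.424
v -4.148 1.785 -2.002
v -4.093 0.486 -3.252
v -4.177 1.552 -1.829
v -4.002 0.267 -3.082
v -4.086 1.334 -1.66
v -3.806 0.1 -2.946
v -3.89 1.167 -1.523
v -3.54 0.014 -2.865
v -3.624 1.081 -1.443
v -3.249 0.024 -2.855
v -3.333 1.09 -1.433
v -2.984 0.127 -2.917
v -3.068 1.194 -1.495
v -2.791 0.306 -3.04
v -2.875 1.373 -1.618
v -2.702 0.531 -3.203
v -2.786 1.597 -1.781
v -3.02 3.119 1.217
v -2.642 3.594 0.307
v -1.378 3.066 1.873
v -1 3.541 0.963
v -1.623 4.11 1.659
v -2.638 4.143 1.253
v -1.382 2.517 0.927
v -2.397 2.55 0.521
v -1.629 3.222 0.128
v -1.778 4.206 0.58
v -2.242 2.454 1.6
v -2.391 3.438 2.052
v 0.406 0.027 -0.12
v 0.778 0.31 0.223
v -0.346 -0.927 1.48
v 0.479 0.506 0.199
v 0.152 0.519 0.053
v -0.078 0.344 -0.159
v -0.123 0.048 -0.357
v 0.034 -0.256 -0.464
v 0.334 -0.451 -0.44
v 0.661 -0.464 -0.294
v 0.891 -0.289 -0.081
v 0.936 0.006 0.116
f 2 1 5
f 2 5 3
f 3 5 6
f 3 6 4
f 5 1 7
f 5 7 6
f 6 7 8
f 6 8 4
f 7 1 9
f 7 9 8
f 8 9 10
f 8 10 4
f 9 1 11
f 9 11 10
f 10 11 12
f 10 12 4
f 11 1 13
f 11 13 12
f 12 13 14
f 12 14 4
f 13 1 15
f 13 15 14
f 14 15 16
f 14 16 4
f 15 1 17
f 15 17 16
f 16 17 18
f 16 18 4
f 17 1 19
f 17 19 18
f 18 19 20
f 18 20 4
f 19 1 21
f 19 21 20
f 20 21 22
f 20 22 4
f 21 1 23
f 21 23 22
f 22 23 24
f 22 24 4
f 23 1 25
f 23 25 24
f 24 25 26
f 24 26 4
f 25 1 2
f 25 2 26
f 26 2 3
f 26 3 4
f 28 27 31
f 28 31 29
f 29 31 32
f 29 32 30
f 31 27 33
f 31 33 32
f 32 33 34
f 32 34 30
f 33 27 35
f 33 35 34
f 34 35 36
f 34 36 30
f 35 27 37
f 35 37 36
f 36 37 38
f 36 38 30
f 37 27 39
f 37 39 38
f 38 39 40
f 38 40 30
f 39 27 41
f 39 41 40
f 40 41 42
f 40 42 30
f 41 27 43
f 41 43 42
f 42 43 44
f 42 44 30
f 43 27 45
f 43 45 44
f 44 45 46
f 44 46 30
f 45 27 47
f 45 47 46
f 46 47 48
f 46 48 30
f 47 27 49
f 47 49 48
f 48 49 50
f 48 50 30
f 49 27 51
f 49 51 50
f 50 51 52
f 50 52 30
f 51 27 53
f 51 53 52
f 52 53 54
f 52 54 30
f 53 27 55
f 53 55 54
f 54 55 56
f 54 56 30
f 55 27 57
f 55 57 56
f 56 57 58
f 56 58 30
f 57 27 28
f 57 28 58
f 58 28 29
f 58 29 30
f 59 70 64
f 59 64 60
f 59 60 66
f 59 66 69
f 59 69 70
f 60 64 68
f 64 70 63
f 70 69 61
f 69 66 65
f 66 60 67
f 62 68 63
f 62 63 61
f 62 61 65
f 62 65 67
f 62 67 68
f 63 68 64
f 61 63 70
f 65 61 69
f 67 65 66
f 68 67 60
f 72 71 74
f 72 74 73
f 74 71 75
f 74 75 73
f 75 71 76
f 75 76 73
f 76 71 77
f 76 77 73
f 77 71 78
f 77 78 73
f 78 71 79
f 78 79 73
f 79 71 80
f 79 80 73
f 80 71 81
f 80 81 73
f 81 71 82
f 81 82 73
f 82 71 72
f 82 72 73



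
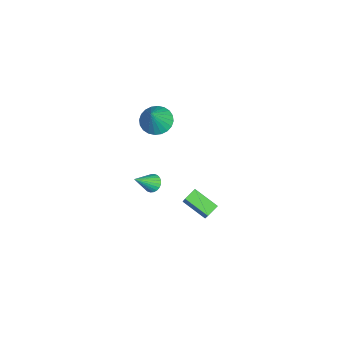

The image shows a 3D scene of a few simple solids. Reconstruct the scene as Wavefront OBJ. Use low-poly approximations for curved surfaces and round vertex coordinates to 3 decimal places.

v -0.005 1.592 -4.54
v -0.561 2.182 -4.173
v 0.902 2.919 -5.303
v 0.346 3.51 -4.936
v 1.214 1.71 -2.884
v 0.658 2.301 -2.517
v 2.121 3.038 -3.647
v 1.565 3.628 -3.28
v 1.994 -0.222 -0.398
v 2.316 -0.524 -0.847
v 2.746 -1.258 0.838
v 2.472 -0.343 -0.79
v 2.555 -0.143 -0.673
v 2.553 0.045 -0.515
v 2.466 0.192 -0.338
v 2.307 0.276 -0.171
v 2.1 0.284 -0.038
v 1.877 0.216 0.04
v 1.672 0.081 0.051
v 1.516 -0.1 -0.006
v 1.433 -0.3 -0.123
v 1.435 -0.488 -0.282
v 1.523 -0.635 -0.458
v 1.682 -0.719 -0.625
v 1.888 -0.728 -0.758
v 2.111 -0.659 -0.836
v -0.802 0.056 2.867
v -0.315 -0.722 2.423
v 0.202 -0.276 4.553
v -0.071 -0.42 2.338
v 0.061 -0.044 2.333
v 0.062 0.346 2.41
v -0.068 0.693 2.556
v -0.31 0.942 2.749
v -0.627 1.057 2.961
v -0.971 1.019 3.158
v -1.289 0.835 3.311
v -1.533 0.532 3.396
v -1.665 0.157 3.401
v -1.666 -0.234 3.325
v -1.536 -0.58 3.179
v -1.294 -0.83 2.985
v -0.977 -0.944 2.774
v -0.633 -0.907 2.576
f 2 4 1
f 5 2 1
f 1 4 3
f 3 5 1
f 2 8 4
f 6 2 5
f 6 8 2
f 4 8 3
f 7 5 3
f 3 8 7
f 7 6 5
f 8 6 7
f 10 9 12
f 10 12 11
f 12 9 13
f 12 13 11
f 13 9 14
f 13 14 11
f 14 9 15
f 14 15 11
f 15 9 16
f 15 16 11
f 16 9 17
f 16 17 11
f 17 9 18
f 17 18 11
f 18 9 19
f 18 19 11
f 19 9 20
f 19 20 11
f 20 9 21
f 20 21 11
f 21 9 22
f 21 22 11
f 22 9 23
f 22 23 11
f 23 9 24
f 23 24 11
f 24 9 25
f 24 25 11
f 25 9 26
f 25 26 11
f 26 9 10
f 26 10 11
f 28 27 30
f 28 30 29
f 30 27 31
f 30 31 29
f 31 27 32
f 31 32 29
f 32 27 33
f 32 33 29
f 33 27 34
f 33 34 29
f 34 27 35
f 34 35 29
f 35 27 36
f 35 36 29
f 36 27 37
f 36 37 29
f 37 27 38
f 37 38 29
f 38 27 39
f 38 39 29
f 39 27 40
f 39 40 29
f 40 27 41
f 40 41 29
f 41 27 42
f 41 42 29
f 42 27 43
f 42 43 29
f 43 27 44
f 43 44 29
f 44 27 28
f 44 28 29



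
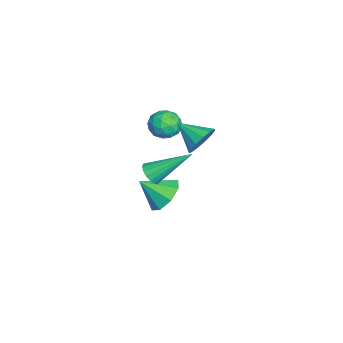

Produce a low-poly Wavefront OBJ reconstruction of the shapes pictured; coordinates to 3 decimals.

v 3.01 1.936 3.432
v 3.458 1.435 2.98
v 2.43 0.844 4.068
v 3.703 1.523 3.355
v 3.727 1.743 3.754
v 3.524 2.024 4.052
v 3.158 2.277 4.152
v 2.744 2.421 4.024
v 2.415 2.412 3.708
v 2.275 2.251 3.304
v 2.368 1.991 2.941
v 2.664 1.713 2.734
v 3.071 1.506 2.749
v 3.283 -0.168 1.414
v 3.633 -0.431 1.809
v 3.137 1.548 2.686
v 3.813 -0.292 1.642
v 3.871 -0.124 1.423
v 3.795 0.034 1.201
v 3.601 0.145 1.028
v 3.334 0.185 0.944
v 3.056 0.144 0.968
v 2.83 0.032 1.093
v 2.707 -0.126 1.293
v 2.716 -0.294 1.52
v 2.855 -0.432 1.723
v 3.092 -0.51 1.855
v 3.373 -0.51 1.886
v 0.398 0.095 -2.236
v 1.349 -0.022 -2.486
v 0.502 -1.015 -1.324
v 1.259 0.451 -1.901
v 0.664 0.715 -1.512
v -0.086 0.616 -1.548
v -0.553 0.211 -1.986
v -0.462 -0.262 -2.572
v 0.132 -0.526 -2.96
v 0.882 -0.426 -2.925
v -0.184 0.736 1.88
v 0.317 0.648 2.497
v -0.317 -0.548 1.803
v 0.184 -0.636 2.42
v -0.541 -0.319 2.536
v -0.459 0.474 2.583
v 0.459 -0.374 1.717
v 0.541 0.419 1.764
v 0.714 -0.038 2.396
v 0.096 -0.005 2.902
v -0.096 0.105 1.398
v -0.714 0.138 1.904
v 0.078 0.805 2.195
v -0.078 -0.705 2.105
v -0.504 -0.518 2.173
v -0.21 -0.57 2.536
v -0.378 0.703 2.245
v -0.084 0.651 2.608
v -0.588 0.082 2.631
v 0.084 -0.551 1.692
v 0.378 -0.603 2.055
v 0.21 0.67 1.764
v 0.504 0.618 2.127
v 0.588 0.018 1.669
v 0.605 0.349 2.498
v 0.527 -0.405 2.454
v 0.689 -0.251 2.04
v 0.737 0.215 2.068
v 0.242 0.369 2.796
v 0.164 -0.385 2.751
v -0.262 -0.199 2.819
v -0.213 0.267 2.846
v 0.476 -0.034 2.737
v -0.164 0.485 1.549
v -0.242 -0.269 1.504
v 0.213 -0.167 1.454
v 0.262 0.299 1.481
v -0.527 0.505 1.846
v -0.605 -0.249 1.802
v -0.737 -0.115 2.232
v -0.689 0.351 2.26
v -0.476 0.134 1.563
f 2 1 4
f 2 4 3
f 4 1 5
f 4 5 3
f 5 1 6
f 5 6 3
f 6 1 7
f 6 7 3
f 7 1 8
f 7 8 3
f 8 1 9
f 8 9 3
f 9 1 10
f 9 10 3
f 10 1 11
f 10 11 3
f 11 1 12
f 11 12 3
f 12 1 13
f 12 13 3
f 13 1 2
f 13 2 3
f 15 14 17
f 15 17 16
f 17 14 18
f 17 18 16
f 18 14 19
f 18 19 16
f 19 14 20
f 19 20 16
f 20 14 21
f 20 21 16
f 21 14 22
f 21 22 16
f 22 14 23
f 22 23 16
f 23 14 24
f 23 24 16
f 24 14 25
f 24 25 16
f 25 14 26
f 25 26 16
f 26 14 27
f 26 27 16
f 27 14 28
f 27 28 16
f 28 14 15
f 28 15 16
f 30 29 32
f 30 32 31
f 32 29 33
f 32 33 31
f 33 29 34
f 33 34 31
f 34 29 35
f 34 35 31
f 35 29 36
f 35 36 31
f 36 29 37
f 36 37 31
f 37 29 38
f 37 38 31
f 38 29 30
f 38 30 31
f 39 76 55
f 76 50 79
f 55 79 44
f 76 79 55
f 39 55 51
f 55 44 56
f 51 56 40
f 55 56 51
f 39 51 60
f 51 40 61
f 60 61 46
f 51 61 60
f 39 60 72
f 60 46 75
f 72 75 49
f 60 75 72
f 39 72 76
f 72 49 80
f 76 80 50
f 72 80 76
f 40 56 67
f 56 44 70
f 67 70 48
f 56 70 67
f 44 79 57
f 79 50 78
f 57 78 43
f 79 78 57
f 50 80 77
f 80 49 73
f 77 73 41
f 80 73 77
f 49 75 74
f 75 46 62
f 74 62 45
f 75 62 74
f 46 61 66
f 61 40 63
f 66 63 47
f 61 63 66
f 42 68 54
f 68 48 69
f 54 69 43
f 68 69 54
f 42 54 52
f 54 43 53
f 52 53 41
f 54 53 52
f 42 52 59
f 52 41 58
f 59 58 45
f 52 58 59
f 42 59 64
f 59 45 65
f 64 65 47
f 59 65 64
f 42 64 68
f 64 47 71
f 68 71 48
f 64 71 68
f 43 69 57
f 69 48 70
f 57 70 44
f 69 70 57
f 41 53 77
f 53 43 78
f 77 78 50
f 53 78 77
f 45 58 74
f 58 41 73
f 74 73 49
f 58 73 74
f 47 65 66
f 65 45 62
f 66 62 46
f 65 62 66
f 48 71 67
f 71 47 63
f 67 63 40
f 71 63 67

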